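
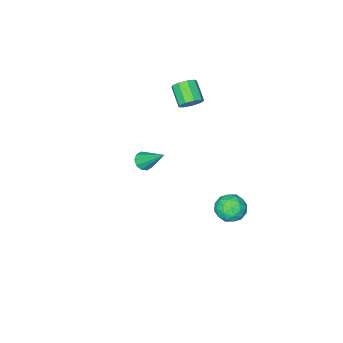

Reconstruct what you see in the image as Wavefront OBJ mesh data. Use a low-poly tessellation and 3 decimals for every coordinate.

v 2.816 0.248 3.11
v 3.055 -0.161 3.57
v 2.544 1.732 4.57
v 3.368 0.05 3.414
v 3.47 0.336 3.142
v 3.322 0.589 2.858
v 2.981 0.711 2.67
v 2.577 0.657 2.65
v 2.265 0.446 2.806
v 2.163 0.159 3.078
v 2.311 -0.093 3.362
v 2.651 -0.215 3.55
v -2.887 -2.101 3.486
v -2.292 -2.554 3.176
v -2.739 -3.733 4.043
v -3.333 -3.279 4.354
v -2.112 -2.29 3.628
v -2.558 -3.469 4.495
v -2.294 -1.937 4.014
v -2.741 -3.116 4.881
v -2.754 -1.66 4.153
v -3.2 -2.839 5.02
v -3.276 -1.59 3.981
v -3.722 -2.769 4.848
v -3.615 -1.758 3.577
v -4.062 -2.937 4.444
v -3.614 -2.087 3.131
v -4.061 -3.266 3.998
v -3.273 -2.422 2.851
v -3.719 -3.601 3.718
v -2.751 -2.606 2.869
v -3.197 -3.785 3.736
v -2.656 2.633 -3.512
v -2.052 1.789 -3.239
v -3.408 1.691 -4.761
v -2.804 0.847 -4.488
v -3.573 1.193 -3.825
v -3.108 1.775 -3.053
v -2.352 1.705 -4.947
v -1.887 2.287 -4.175
v -1.864 1.215 -4.126
v -2.619 0.899 -3.433
v -2.841 2.581 -4.567
v -3.596 2.265 -3.874
v -2.288 2.293 -3.266
v -3.172 1.187 -4.734
v -3.624 1.39 -4.344
v -3.269 0.894 -4.184
v -2.909 2.285 -3.157
v -2.554 1.789 -2.997
v -3.448 1.44 -3.341
v -2.906 1.691 -5.003
v -2.551 1.195 -4.843
v -2.191 2.586 -3.816
v -1.836 2.09 -3.656
v -2.012 2.04 -4.659
v -1.823 1.46 -3.627
v -2.265 0.907 -4.361
v -1.999 1.411 -4.63
v -1.726 1.753 -4.177
v -2.267 1.275 -3.22
v -2.709 0.721 -3.954
v -3.161 0.925 -3.564
v -2.887 1.267 -3.11
v -2.156 0.938 -3.741
v -2.751 2.759 -4.046
v -3.193 2.205 -4.78
v -2.573 2.213 -4.89
v -2.299 2.555 -4.436
v -3.195 2.573 -3.639
v -3.637 2.02 -4.373
v -3.734 1.727 -3.823
v -3.461 2.069 -3.37
v -3.304 2.542 -4.259
f 2 1 4
f 2 4 3
f 4 1 5
f 4 5 3
f 5 1 6
f 5 6 3
f 6 1 7
f 6 7 3
f 7 1 8
f 7 8 3
f 8 1 9
f 8 9 3
f 9 1 10
f 9 10 3
f 10 1 11
f 10 11 3
f 11 1 12
f 11 12 3
f 12 1 2
f 12 2 3
f 14 13 17
f 14 17 15
f 15 17 18
f 15 18 16
f 17 13 19
f 17 19 18
f 18 19 20
f 18 20 16
f 19 13 21
f 19 21 20
f 20 21 22
f 20 22 16
f 21 13 23
f 21 23 22
f 22 23 24
f 22 24 16
f 23 13 25
f 23 25 24
f 24 25 26
f 24 26 16
f 25 13 27
f 25 27 26
f 26 27 28
f 26 28 16
f 27 13 29
f 27 29 28
f 28 29 30
f 28 30 16
f 29 13 31
f 29 31 30
f 30 31 32
f 30 32 16
f 31 13 14
f 31 14 32
f 32 14 15
f 32 15 16
f 33 70 49
f 70 44 73
f 49 73 38
f 70 73 49
f 33 49 45
f 49 38 50
f 45 50 34
f 49 50 45
f 33 45 54
f 45 34 55
f 54 55 40
f 45 55 54
f 33 54 66
f 54 40 69
f 66 69 43
f 54 69 66
f 33 66 70
f 66 43 74
f 70 74 44
f 66 74 70
f 34 50 61
f 50 38 64
f 61 64 42
f 50 64 61
f 38 73 51
f 73 44 72
f 51 72 37
f 73 72 51
f 44 74 71
f 74 43 67
f 71 67 35
f 74 67 71
f 43 69 68
f 69 40 56
f 68 56 39
f 69 56 68
f 40 55 60
f 55 34 57
f 60 57 41
f 55 57 60
f 36 62 48
f 62 42 63
f 48 63 37
f 62 63 48
f 36 48 46
f 48 37 47
f 46 47 35
f 48 47 46
f 36 46 53
f 46 35 52
f 53 52 39
f 46 52 53
f 36 53 58
f 53 39 59
f 58 59 41
f 53 59 58
f 36 58 62
f 58 41 65
f 62 65 42
f 58 65 62
f 37 63 51
f 63 42 64
f 51 64 38
f 63 64 51
f 35 47 71
f 47 37 72
f 71 72 44
f 47 72 71
f 39 52 68
f 52 35 67
f 68 67 43
f 52 67 68
f 41 59 60
f 59 39 56
f 60 56 40
f 59 56 60
f 42 65 61
f 65 41 57
f 61 57 34
f 65 57 61



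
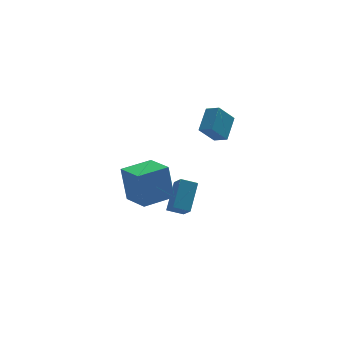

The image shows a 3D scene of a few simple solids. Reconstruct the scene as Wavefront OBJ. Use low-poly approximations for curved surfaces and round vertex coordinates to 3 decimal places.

v -0.981 -1.82 -3.535
v -1.92 -1.636 -3.154
v -1.111 -0.922 -4.289
v -2.05 -0.738 -3.908
v -0.17 -0.542 -2.152
v -1.109 -0.358 -1.771
v -0.3 0.356 -2.906
v -1.239 0.54 -2.525
v -4.299 -4.44 -0.984
v -4.528 -4.079 1.163
v -4.791 -2.722 -1.326
v -5.019 -2.36 0.822
v -2.481 -3.9 -0.882
v -2.709 -3.538 1.266
v -2.972 -2.181 -1.223
v -3.201 -1.82 0.924
v -0.886 -2.972 3.516
v -0.137 -1.845 4.442
v 0.062 -2.715 2.436
v 0.811 -1.588 3.362
v -0.351 -3.592 3.838
v 0.398 -2.465 4.764
v 0.597 -3.335 2.758
v 1.346 -2.208 3.684
f 2 4 1
f 5 2 1
f 1 4 3
f 3 5 1
f 2 8 4
f 6 2 5
f 6 8 2
f 4 8 3
f 7 5 3
f 3 8 7
f 7 6 5
f 8 6 7
f 10 12 9
f 13 10 9
f 9 12 11
f 11 13 9
f 10 16 12
f 14 10 13
f 14 16 10
f 12 16 11
f 15 13 11
f 11 16 15
f 15 14 13
f 16 14 15
f 18 20 17
f 21 18 17
f 17 20 19
f 19 21 17
f 18 24 20
f 22 18 21
f 22 24 18
f 20 24 19
f 23 21 19
f 19 24 23
f 23 22 21
f 24 22 23



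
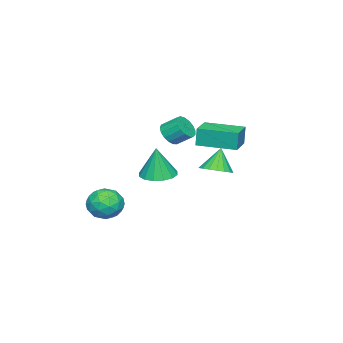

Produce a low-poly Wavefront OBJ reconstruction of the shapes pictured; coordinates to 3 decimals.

v -3.194 1.387 0.112
v -2.432 1.832 0.463
v -3.826 1.353 1.528
v -2.687 2.152 0.357
v -3.043 2.32 0.202
v -3.429 2.304 0.03
v -3.768 2.105 -0.126
v -3.994 1.765 -0.235
v -4.061 1.349 -0.275
v -3.957 0.941 -0.238
v -3.701 0.621 -0.132
v -3.346 0.453 0.023
v -2.96 0.47 0.195
v -2.621 0.668 0.351
v -2.395 1.009 0.46
v -2.328 1.424 0.5
v -2.073 -0.801 2.749
v -1.657 -0.359 2.243
v -1.81 0.543 2.906
v -2.227 0.101 3.411
v -2.012 -0.328 2.119
v -2.166 0.574 2.781
v -2.382 -0.406 2.139
v -2.535 0.497 2.801
v -2.681 -0.574 2.298
v -2.834 0.329 2.961
v -2.841 -0.794 2.561
v -2.994 0.109 3.223
v -2.824 -1.015 2.867
v -2.978 -0.113 3.529
v -2.636 -1.188 3.145
v -2.79 -0.286 3.808
v -2.319 -1.272 3.333
v -2.473 -0.37 3.996
v -1.946 -1.248 3.387
v -2.099 -0.346 4.05
v -1.601 -1.122 3.295
v -1.755 -0.22 3.958
v -1.365 -0.922 3.077
v -1.519 -0.02 3.74
v -1.291 -0.695 2.785
v -1.445 0.208 3.447
v -1.397 -0.491 2.484
v -1.55 0.411 3.146
v -1.548 -1.204 -0.075
v -0.815 -0.455 -0.144
v -1.352 -1.216 1.875
v -1.286 -0.188 -0.095
v -1.826 -0.192 -0.041
v -2.293 -0.468 0.005
v -2.559 -0.941 0.028
v -2.555 -1.484 0.025
v -2.281 -1.953 -0.006
v -1.811 -2.22 -0.055
v -1.27 -2.216 -0.109
v -0.804 -1.94 -0.155
v -0.537 -1.467 -0.179
v -0.541 -0.924 -0.175
v 0.161 -2.761 -1.268
v 0.624 -2.449 -2.22
v -0.124 -4.391 -1.94
v 0.339 -4.079 -2.892
v 0.96 -4.188 -1.986
v 1.137 -3.18 -1.571
v -0.637 -3.66 -2.589
v -0.46 -2.652 -2.174
v 0.131 -3.005 -3.037
v 1.118 -3.331 -2.665
v -0.618 -3.509 -1.495
v 0.369 -3.835 -1.123
v 0.418 -2.462 -1.685
v 0.082 -4.378 -2.475
v 0.447 -4.442 -1.943
v 0.719 -4.259 -2.503
v 0.719 -2.892 -1.303
v 0.991 -2.708 -1.863
v 1.188 -3.73 -1.726
v -0.491 -4.132 -2.297
v -0.219 -3.948 -2.857
v -0.219 -2.581 -1.657
v 0.053 -2.398 -2.217
v -0.688 -3.11 -2.434
v 0.4 -2.605 -2.725
v 0.232 -3.563 -3.12
v -0.341 -3.317 -2.942
v -0.237 -2.724 -2.697
v 0.98 -2.797 -2.506
v 0.812 -3.755 -2.901
v 1.177 -3.819 -2.369
v 1.281 -3.227 -2.124
v 0.69 -3.123 -2.986
v -0.312 -3.085 -1.259
v -0.48 -4.043 -1.654
v -0.781 -3.613 -2.036
v -0.677 -3.021 -1.791
v 0.268 -3.277 -1.04
v 0.1 -4.235 -1.435
v 0.737 -4.116 -1.463
v 0.841 -3.523 -1.218
v -0.19 -3.717 -1.174
v -0.772 1.904 3.361
v -0.84 1.94 4.498
v -1.243 4.021 3.267
v -1.31 4.056 4.405
v 0.65 2.224 3.435
v 0.583 2.259 4.573
v 0.18 4.34 3.342
v 0.112 4.376 4.479
f 2 1 4
f 2 4 3
f 4 1 5
f 4 5 3
f 5 1 6
f 5 6 3
f 6 1 7
f 6 7 3
f 7 1 8
f 7 8 3
f 8 1 9
f 8 9 3
f 9 1 10
f 9 10 3
f 10 1 11
f 10 11 3
f 11 1 12
f 11 12 3
f 12 1 13
f 12 13 3
f 13 1 14
f 13 14 3
f 14 1 15
f 14 15 3
f 15 1 16
f 15 16 3
f 16 1 2
f 16 2 3
f 18 17 21
f 18 21 19
f 19 21 22
f 19 22 20
f 21 17 23
f 21 23 22
f 22 23 24
f 22 24 20
f 23 17 25
f 23 25 24
f 24 25 26
f 24 26 20
f 25 17 27
f 25 27 26
f 26 27 28
f 26 28 20
f 27 17 29
f 27 29 28
f 28 29 30
f 28 30 20
f 29 17 31
f 29 31 30
f 30 31 32
f 30 32 20
f 31 17 33
f 31 33 32
f 32 33 34
f 32 34 20
f 33 17 35
f 33 35 34
f 34 35 36
f 34 36 20
f 35 17 37
f 35 37 36
f 36 37 38
f 36 38 20
f 37 17 39
f 37 39 38
f 38 39 40
f 38 40 20
f 39 17 41
f 39 41 40
f 40 41 42
f 40 42 20
f 41 17 43
f 41 43 42
f 42 43 44
f 42 44 20
f 43 17 18
f 43 18 44
f 44 18 19
f 44 19 20
f 46 45 48
f 46 48 47
f 48 45 49
f 48 49 47
f 49 45 50
f 49 50 47
f 50 45 51
f 50 51 47
f 51 45 52
f 51 52 47
f 52 45 53
f 52 53 47
f 53 45 54
f 53 54 47
f 54 45 55
f 54 55 47
f 55 45 56
f 55 56 47
f 56 45 57
f 56 57 47
f 57 45 58
f 57 58 47
f 58 45 46
f 58 46 47
f 59 96 75
f 96 70 99
f 75 99 64
f 96 99 75
f 59 75 71
f 75 64 76
f 71 76 60
f 75 76 71
f 59 71 80
f 71 60 81
f 80 81 66
f 71 81 80
f 59 80 92
f 80 66 95
f 92 95 69
f 80 95 92
f 59 92 96
f 92 69 100
f 96 100 70
f 92 100 96
f 60 76 87
f 76 64 90
f 87 90 68
f 76 90 87
f 64 99 77
f 99 70 98
f 77 98 63
f 99 98 77
f 70 100 97
f 100 69 93
f 97 93 61
f 100 93 97
f 69 95 94
f 95 66 82
f 94 82 65
f 95 82 94
f 66 81 86
f 81 60 83
f 86 83 67
f 81 83 86
f 62 88 74
f 88 68 89
f 74 89 63
f 88 89 74
f 62 74 72
f 74 63 73
f 72 73 61
f 74 73 72
f 62 72 79
f 72 61 78
f 79 78 65
f 72 78 79
f 62 79 84
f 79 65 85
f 84 85 67
f 79 85 84
f 62 84 88
f 84 67 91
f 88 91 68
f 84 91 88
f 63 89 77
f 89 68 90
f 77 90 64
f 89 90 77
f 61 73 97
f 73 63 98
f 97 98 70
f 73 98 97
f 65 78 94
f 78 61 93
f 94 93 69
f 78 93 94
f 67 85 86
f 85 65 82
f 86 82 66
f 85 82 86
f 68 91 87
f 91 67 83
f 87 83 60
f 91 83 87
f 102 104 101
f 105 102 101
f 101 104 103
f 103 105 101
f 102 108 104
f 106 102 105
f 106 108 102
f 104 108 103
f 107 105 103
f 103 108 107
f 107 106 105
f 108 106 107



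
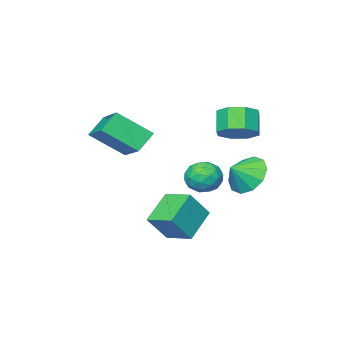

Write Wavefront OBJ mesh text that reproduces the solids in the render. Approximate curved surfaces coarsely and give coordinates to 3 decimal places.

v -3.575 -2.385 -1.226
v -3.315 -2.031 -0.472
v -3.125 -3.649 -0.788
v -2.865 -3.295 -0.034
v -3.716 -3.36 -0.215
v -3.995 -2.579 -0.486
v -2.445 -3.101 -0.774
v -2.724 -2.32 -1.045
v -2.617 -2.473 -0.193
v -3.402 -2.633 0.153
v -3.038 -3.047 -1.413
v -3.823 -3.207 -1.067
v -3.485 -2.097 -0.888
v -2.955 -3.583 -0.372
v -3.455 -3.621 -0.478
v -3.303 -3.413 -0.035
v -3.884 -2.419 -0.896
v -3.731 -2.211 -0.453
v -3.967 -2.992 -0.301
v -2.709 -3.469 -0.807
v -2.556 -3.261 -0.364
v -3.137 -2.267 -1.225
v -2.985 -2.059 -0.782
v -2.473 -2.688 -0.959
v -2.922 -2.149 -0.281
v -2.657 -2.892 -0.023
v -2.41 -2.778 -0.458
v -2.574 -2.319 -0.617
v -3.383 -2.243 -0.077
v -3.118 -2.986 0.181
v -3.619 -3.024 0.074
v -3.782 -2.565 -0.085
v -2.973 -2.503 0.087
v -3.322 -2.694 -1.441
v -3.057 -3.437 -1.183
v -2.658 -3.115 -1.175
v -2.821 -2.656 -1.334
v -3.783 -2.788 -1.237
v -3.518 -3.531 -0.979
v -3.866 -3.361 -0.643
v -4.03 -2.902 -0.802
v -3.467 -3.177 -1.347
v 0.883 -4.148 3.266
v 1.497 -2.476 4.107
v -0.206 -3.2 2.175
v 0.408 -1.527 3.015
v 1.692 -4.073 2.525
v 2.306 -2.4 3.365
v 0.603 -3.124 1.433
v 1.217 -1.452 2.274
v 0.179 -1.023 -2.541
v -1.112 -1.465 -1.614
v -0.032 0.243 -2.232
v -1.323 -0.2 -1.305
v 1.063 -1.16 -1.375
v -0.228 -1.603 -0.448
v 0.852 0.105 -1.066
v -0.439 -0.337 -0.139
v -2.883 -0.342 2.595
v -2.165 -0.131 3.077
v -2.62 -0.667 3.988
v -3.337 -0.878 3.505
v -2.652 0.344 3.113
v -3.107 -0.192 4.024
v -3.274 0.417 2.846
v -3.729 -0.119 3.756
v -3.667 0.045 2.431
v -4.122 -0.491 3.341
v -3.6 -0.553 2.112
v -4.055 -1.089 3.023
v -3.113 -1.028 2.076
v -3.568 -1.564 2.987
v -2.491 -1.101 2.344
v -2.946 -1.637 3.254
v -2.098 -0.729 2.759
v -2.553 -1.265 3.669
v -3.648 -0.605 0.059
v -3.113 -0.964 -0.757
v -2.792 -0.695 0.661
v -3.053 -0.324 -0.746
v -3.22 0.208 -0.428
v -3.551 0.43 0.077
v -3.919 0.257 0.574
v -4.183 -0.246 0.875
v -4.243 -0.886 0.865
v -4.076 -1.418 0.546
v -3.745 -1.64 0.042
v -3.377 -1.467 -0.456
f 1 38 17
f 38 12 41
f 17 41 6
f 38 41 17
f 1 17 13
f 17 6 18
f 13 18 2
f 17 18 13
f 1 13 22
f 13 2 23
f 22 23 8
f 13 23 22
f 1 22 34
f 22 8 37
f 34 37 11
f 22 37 34
f 1 34 38
f 34 11 42
f 38 42 12
f 34 42 38
f 2 18 29
f 18 6 32
f 29 32 10
f 18 32 29
f 6 41 19
f 41 12 40
f 19 40 5
f 41 40 19
f 12 42 39
f 42 11 35
f 39 35 3
f 42 35 39
f 11 37 36
f 37 8 24
f 36 24 7
f 37 24 36
f 8 23 28
f 23 2 25
f 28 25 9
f 23 25 28
f 4 30 16
f 30 10 31
f 16 31 5
f 30 31 16
f 4 16 14
f 16 5 15
f 14 15 3
f 16 15 14
f 4 14 21
f 14 3 20
f 21 20 7
f 14 20 21
f 4 21 26
f 21 7 27
f 26 27 9
f 21 27 26
f 4 26 30
f 26 9 33
f 30 33 10
f 26 33 30
f 5 31 19
f 31 10 32
f 19 32 6
f 31 32 19
f 3 15 39
f 15 5 40
f 39 40 12
f 15 40 39
f 7 20 36
f 20 3 35
f 36 35 11
f 20 35 36
f 9 27 28
f 27 7 24
f 28 24 8
f 27 24 28
f 10 33 29
f 33 9 25
f 29 25 2
f 33 25 29
f 44 46 43
f 47 44 43
f 43 46 45
f 45 47 43
f 44 50 46
f 48 44 47
f 48 50 44
f 46 50 45
f 49 47 45
f 45 50 49
f 49 48 47
f 50 48 49
f 52 54 51
f 55 52 51
f 51 54 53
f 53 55 51
f 52 58 54
f 56 52 55
f 56 58 52
f 54 58 53
f 57 55 53
f 53 58 57
f 57 56 55
f 58 56 57
f 60 59 63
f 60 63 61
f 61 63 64
f 61 64 62
f 63 59 65
f 63 65 64
f 64 65 66
f 64 66 62
f 65 59 67
f 65 67 66
f 66 67 68
f 66 68 62
f 67 59 69
f 67 69 68
f 68 69 70
f 68 70 62
f 69 59 71
f 69 71 70
f 70 71 72
f 70 72 62
f 71 59 73
f 71 73 72
f 72 73 74
f 72 74 62
f 73 59 75
f 73 75 74
f 74 75 76
f 74 76 62
f 75 59 60
f 75 60 76
f 76 60 61
f 76 61 62
f 78 77 80
f 78 80 79
f 80 77 81
f 80 81 79
f 81 77 82
f 81 82 79
f 82 77 83
f 82 83 79
f 83 77 84
f 83 84 79
f 84 77 85
f 84 85 79
f 85 77 86
f 85 86 79
f 86 77 87
f 86 87 79
f 87 77 88
f 87 88 79
f 88 77 78
f 88 78 79



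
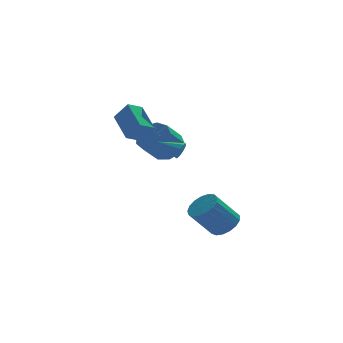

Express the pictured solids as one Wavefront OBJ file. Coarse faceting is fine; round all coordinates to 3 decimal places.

v 3.619 -3.604 -4.112
v 4.153 -2.957 -3.645
v 2.876 -3.03 -2.082
v 2.341 -3.676 -2.548
v 3.852 -2.702 -3.879
v 2.574 -2.775 -2.316
v 3.497 -2.653 -4.167
v 2.219 -2.726 -2.604
v 3.17 -2.822 -4.442
v 1.892 -2.895 -2.879
v 2.946 -3.17 -4.641
v 1.668 -3.243 -3.078
v 2.876 -3.617 -4.719
v 1.598 -3.69 -3.156
v 2.976 -4.062 -4.658
v 1.699 -4.135 -3.095
v 3.224 -4.401 -4.472
v 1.946 -4.474 -2.909
v 3.562 -4.557 -4.203
v 2.284 -4.63 -2.64
v 3.913 -4.496 -3.913
v 2.635 -4.568 -2.35
v 4.196 -4.229 -3.669
v 2.919 -4.302 -2.105
v 4.348 -3.82 -3.526
v 3.07 -3.893 -1.963
v 4.332 -3.361 -3.517
v 3.055 -3.433 -1.954
v 1.062 -4.08 1.645
v 1.354 -3.977 2.112
v 0.038 -3.3 2.115
v 1.434 -3.713 1.846
v 1.339 -3.621 1.486
v 1.115 -3.743 1.201
v 0.866 -4.024 1.124
v 0.708 -4.331 1.291
v 0.716 -4.52 1.623
v 0.886 -4.504 1.966
v 1.138 -4.29 2.159
v 1.468 -0.268 0.507
v 2.238 -0.257 1.207
v 1.261 -0.98 2.293
v 0.492 -0.992 1.593
v 1.853 0.34 1.258
v 0.876 -0.384 2.344
v 1.288 0.652 0.958
v 0.312 -0.072 2.044
v 0.808 0.533 0.447
v -0.169 -0.191 1.533
v 0.637 0.04 -0.036
v -0.34 -0.684 1.05
v 0.854 -0.598 -0.265
v -0.122 -1.321 0.821
v 1.359 -1.081 -0.133
v 0.383 -1.805 0.953
v 1.915 -1.184 0.299
v 0.939 -1.907 1.385
v 2.262 -0.858 0.828
v 1.286 -1.582 1.914
v -1.293 -2.151 2.116
v -1.473 -0.447 3.027
v -0.44 -1.847 1.716
v -0.62 -0.143 2.627
v -0.66 -2.617 3.113
v -0.84 -0.913 4.024
v 0.193 -2.313 2.713
v 0.013 -0.609 3.624
f 2 1 5
f 2 5 3
f 3 5 6
f 3 6 4
f 5 1 7
f 5 7 6
f 6 7 8
f 6 8 4
f 7 1 9
f 7 9 8
f 8 9 10
f 8 10 4
f 9 1 11
f 9 11 10
f 10 11 12
f 10 12 4
f 11 1 13
f 11 13 12
f 12 13 14
f 12 14 4
f 13 1 15
f 13 15 14
f 14 15 16
f 14 16 4
f 15 1 17
f 15 17 16
f 16 17 18
f 16 18 4
f 17 1 19
f 17 19 18
f 18 19 20
f 18 20 4
f 19 1 21
f 19 21 20
f 20 21 22
f 20 22 4
f 21 1 23
f 21 23 22
f 22 23 24
f 22 24 4
f 23 1 25
f 23 25 24
f 24 25 26
f 24 26 4
f 25 1 27
f 25 27 26
f 26 27 28
f 26 28 4
f 27 1 2
f 27 2 28
f 28 2 3
f 28 3 4
f 30 29 32
f 30 32 31
f 32 29 33
f 32 33 31
f 33 29 34
f 33 34 31
f 34 29 35
f 34 35 31
f 35 29 36
f 35 36 31
f 36 29 37
f 36 37 31
f 37 29 38
f 37 38 31
f 38 29 39
f 38 39 31
f 39 29 30
f 39 30 31
f 41 40 44
f 41 44 42
f 42 44 45
f 42 45 43
f 44 40 46
f 44 46 45
f 45 46 47
f 45 47 43
f 46 40 48
f 46 48 47
f 47 48 49
f 47 49 43
f 48 40 50
f 48 50 49
f 49 50 51
f 49 51 43
f 50 40 52
f 50 52 51
f 51 52 53
f 51 53 43
f 52 40 54
f 52 54 53
f 53 54 55
f 53 55 43
f 54 40 56
f 54 56 55
f 55 56 57
f 55 57 43
f 56 40 58
f 56 58 57
f 57 58 59
f 57 59 43
f 58 40 41
f 58 41 59
f 59 41 42
f 59 42 43
f 61 63 60
f 64 61 60
f 60 63 62
f 62 64 60
f 61 67 63
f 65 61 64
f 65 67 61
f 63 67 62
f 66 64 62
f 62 67 66
f 66 65 64
f 67 65 66



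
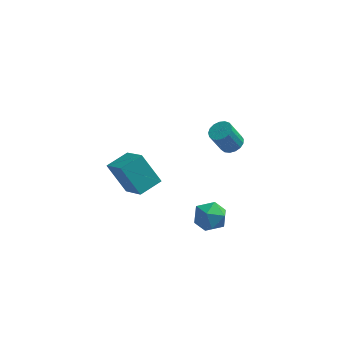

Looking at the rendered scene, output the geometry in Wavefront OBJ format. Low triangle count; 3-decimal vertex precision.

v 0.538 2.945 -1.235
v 0.964 3.334 -0.959
v 0.388 3.104 0.252
v -0.038 2.715 -0.025
v 0.732 3.52 -1.033
v 0.157 3.29 0.177
v 0.456 3.575 -1.154
v -0.119 3.344 0.056
v 0.199 3.485 -1.294
v -0.377 3.255 -0.083
v 0.019 3.271 -1.42
v -0.557 3.041 -0.209
v -0.042 2.983 -1.504
v -0.618 2.753 -0.293
v 0.03 2.686 -1.526
v -0.546 2.456 -0.315
v 0.218 2.449 -1.482
v -0.357 2.218 -0.271
v 0.48 2.325 -1.381
v -0.096 2.094 -0.17
v 0.754 2.343 -1.247
v 0.179 2.113 -0.036
v 0.979 2.499 -1.11
v 0.404 2.269 0.1
v 1.103 2.758 -1.002
v 0.528 2.527 0.209
v 1.098 3.059 -0.947
v 0.522 2.829 0.263
v -0.881 -1.305 -2.114
v -0.36 -0.677 -2.55
v -0.04 -2.403 -2.69
v 0.481 -1.775 -3.126
v 0.514 -1.843 -2.204
v -0.006 -1.165 -1.848
v -0.394 -1.915 -3.392
v -0.914 -1.237 -3.036
v -0.059 -1.054 -3.34
v 0.502 -1.01 -2.606
v -0.902 -2.07 -2.634
v -0.341 -2.026 -1.9
v -3.982 -3.011 0.562
v -4.924 -2.438 1.856
v -3.112 -2.22 0.846
v -4.053 -1.647 2.14
v -3.167 -4.333 1.74
v -4.108 -3.76 3.034
v -2.296 -3.542 2.024
v -3.238 -2.969 3.318
f 2 1 5
f 2 5 3
f 3 5 6
f 3 6 4
f 5 1 7
f 5 7 6
f 6 7 8
f 6 8 4
f 7 1 9
f 7 9 8
f 8 9 10
f 8 10 4
f 9 1 11
f 9 11 10
f 10 11 12
f 10 12 4
f 11 1 13
f 11 13 12
f 12 13 14
f 12 14 4
f 13 1 15
f 13 15 14
f 14 15 16
f 14 16 4
f 15 1 17
f 15 17 16
f 16 17 18
f 16 18 4
f 17 1 19
f 17 19 18
f 18 19 20
f 18 20 4
f 19 1 21
f 19 21 20
f 20 21 22
f 20 22 4
f 21 1 23
f 21 23 22
f 22 23 24
f 22 24 4
f 23 1 25
f 23 25 24
f 24 25 26
f 24 26 4
f 25 1 27
f 25 27 26
f 26 27 28
f 26 28 4
f 27 1 2
f 27 2 28
f 28 2 3
f 28 3 4
f 29 40 34
f 29 34 30
f 29 30 36
f 29 36 39
f 29 39 40
f 30 34 38
f 34 40 33
f 40 39 31
f 39 36 35
f 36 30 37
f 32 38 33
f 32 33 31
f 32 31 35
f 32 35 37
f 32 37 38
f 33 38 34
f 31 33 40
f 35 31 39
f 37 35 36
f 38 37 30
f 42 44 41
f 45 42 41
f 41 44 43
f 43 45 41
f 42 48 44
f 46 42 45
f 46 48 42
f 44 48 43
f 47 45 43
f 43 48 47
f 47 46 45
f 48 46 47



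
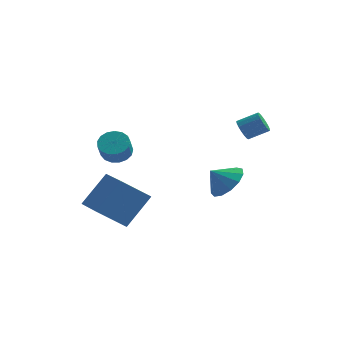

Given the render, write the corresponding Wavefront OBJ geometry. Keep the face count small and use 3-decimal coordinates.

v -3.325 -4.233 -0.169
v -2.389 -3.129 1.393
v -4.388 -2.804 -0.543
v -3.452 -1.699 1.02
v -2.008 -3.581 -1.42
v -1.072 -2.476 0.143
v -3.071 -2.151 -1.793
v -2.135 -1.047 -0.231
v 2.117 0.017 0.196
v 2.929 -0.157 0.917
v 1.323 -0.257 1.024
v 2.776 0.441 0.968
v 2.413 0.905 0.774
v 1.957 1.087 0.396
v 1.551 0.929 -0.045
v 1.325 0.481 -0.41
v 1.351 -0.113 -0.582
v 1.62 -0.667 -0.508
v 2.047 -1.003 -0.21
v 2.496 -1.015 0.217
v 2.825 -0.7 0.637
v 2.339 2.867 2.425
v 2.674 2.634 1.932
v 3.696 2.9 2.502
v 3.361 3.133 2.995
v 2.636 2.93 1.862
v 3.659 3.195 2.431
v 2.53 3.211 1.921
v 3.553 3.477 2.49
v 2.381 3.414 2.095
v 3.403 3.679 2.664
v 2.221 3.491 2.345
v 3.244 3.757 2.914
v 2.089 3.426 2.613
v 3.111 3.691 3.183
v 2.014 3.232 2.839
v 3.036 3.498 3.408
v 2.013 2.955 2.969
v 3.035 3.221 3.539
v 2.087 2.658 2.975
v 3.109 2.923 3.545
v 2.219 2.409 2.855
v 3.241 2.674 3.425
v 2.378 2.264 2.637
v 3.4 2.53 3.206
v 2.528 2.258 2.37
v 3.55 2.524 2.939
v 2.635 2.392 2.116
v 3.657 2.657 2.685
v -2.911 -1.737 2.651
v -2.144 -1.575 2.752
v -2.123 -2.221 3.63
v -2.889 -2.383 3.529
v -2.32 -1.308 2.953
v -2.299 -1.954 3.831
v -2.631 -1.139 3.085
v -2.61 -1.785 3.963
v -3.007 -1.107 3.118
v -2.986 -1.753 3.995
v -3.36 -1.219 3.044
v -3.339 -1.865 3.921
v -3.61 -1.45 2.879
v -3.589 -2.096 3.757
v -3.7 -1.747 2.663
v -3.679 -2.393 3.54
v -3.609 -2.041 2.444
v -3.588 -2.688 3.321
v -3.358 -2.266 2.272
v -3.337 -2.912 3.15
v -3.005 -2.369 2.188
v -2.984 -3.016 3.065
v -2.629 -2.328 2.209
v -2.608 -2.974 3.086
v -2.319 -2.151 2.332
v -2.298 -2.798 3.209
v -2.143 -1.879 2.528
v -2.122 -2.526 3.405
f 2 4 1
f 5 2 1
f 1 4 3
f 3 5 1
f 2 8 4
f 6 2 5
f 6 8 2
f 4 8 3
f 7 5 3
f 3 8 7
f 7 6 5
f 8 6 7
f 10 9 12
f 10 12 11
f 12 9 13
f 12 13 11
f 13 9 14
f 13 14 11
f 14 9 15
f 14 15 11
f 15 9 16
f 15 16 11
f 16 9 17
f 16 17 11
f 17 9 18
f 17 18 11
f 18 9 19
f 18 19 11
f 19 9 20
f 19 20 11
f 20 9 21
f 20 21 11
f 21 9 10
f 21 10 11
f 23 22 26
f 23 26 24
f 24 26 27
f 24 27 25
f 26 22 28
f 26 28 27
f 27 28 29
f 27 29 25
f 28 22 30
f 28 30 29
f 29 30 31
f 29 31 25
f 30 22 32
f 30 32 31
f 31 32 33
f 31 33 25
f 32 22 34
f 32 34 33
f 33 34 35
f 33 35 25
f 34 22 36
f 34 36 35
f 35 36 37
f 35 37 25
f 36 22 38
f 36 38 37
f 37 38 39
f 37 39 25
f 38 22 40
f 38 40 39
f 39 40 41
f 39 41 25
f 40 22 42
f 40 42 41
f 41 42 43
f 41 43 25
f 42 22 44
f 42 44 43
f 43 44 45
f 43 45 25
f 44 22 46
f 44 46 45
f 45 46 47
f 45 47 25
f 46 22 48
f 46 48 47
f 47 48 49
f 47 49 25
f 48 22 23
f 48 23 49
f 49 23 24
f 49 24 25
f 51 50 54
f 51 54 52
f 52 54 55
f 52 55 53
f 54 50 56
f 54 56 55
f 55 56 57
f 55 57 53
f 56 50 58
f 56 58 57
f 57 58 59
f 57 59 53
f 58 50 60
f 58 60 59
f 59 60 61
f 59 61 53
f 60 50 62
f 60 62 61
f 61 62 63
f 61 63 53
f 62 50 64
f 62 64 63
f 63 64 65
f 63 65 53
f 64 50 66
f 64 66 65
f 65 66 67
f 65 67 53
f 66 50 68
f 66 68 67
f 67 68 69
f 67 69 53
f 68 50 70
f 68 70 69
f 69 70 71
f 69 71 53
f 70 50 72
f 70 72 71
f 71 72 73
f 71 73 53
f 72 50 74
f 72 74 73
f 73 74 75
f 73 75 53
f 74 50 76
f 74 76 75
f 75 76 77
f 75 77 53
f 76 50 51
f 76 51 77
f 77 51 52
f 77 52 53



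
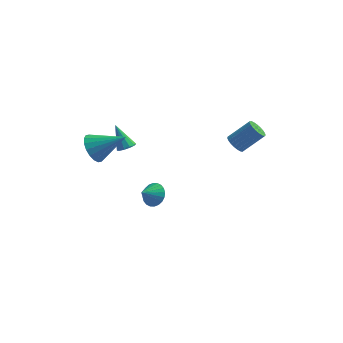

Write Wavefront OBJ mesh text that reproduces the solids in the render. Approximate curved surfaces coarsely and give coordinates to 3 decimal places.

v 2.82 1.122 -0.236
v 3.226 1.281 -0.719
v 4.386 1.758 0.414
v 3.98 1.598 0.896
v 3.092 1.512 -0.679
v 4.252 1.989 0.454
v 2.911 1.676 -0.563
v 4.071 2.153 0.57
v 2.715 1.744 -0.39
v 3.874 2.221 0.742
v 2.536 1.704 -0.191
v 3.696 2.181 0.942
v 2.407 1.564 0
v 3.567 2.041 1.133
v 2.349 1.347 0.151
v 3.509 1.824 1.284
v 2.373 1.091 0.234
v 3.533 1.568 1.367
v 2.474 0.84 0.236
v 3.634 1.317 1.369
v 2.635 0.638 0.157
v 3.794 1.115 1.29
v 2.828 0.52 0.009
v 3.987 0.997 1.142
v 3.019 0.505 -0.181
v 4.179 0.982 0.952
v 3.176 0.597 -0.381
v 4.336 1.074 0.752
v 3.272 0.78 -0.555
v 4.432 1.257 0.578
v 3.289 1.022 -0.675
v 4.449 1.499 0.458
v -3.231 0.436 -0.807
v -2.928 0.058 -0.488
v -3.969 1.004 0.567
v -2.738 0.361 -0.511
v -2.736 0.692 -0.647
v -2.922 0.926 -0.844
v -3.227 0.973 -1.027
v -3.533 0.815 -1.126
v -3.723 0.512 -1.103
v -3.726 0.18 -0.968
v -3.539 -0.054 -0.771
v -3.234 -0.1 -0.587
v -1.563 -0.271 -4.185
v -1.001 -0.176 -3.61
v -2.137 -0.929 -3.515
v -1.197 0.062 -3.544
v -1.449 0.25 -3.576
v -1.719 0.359 -3.7
v -1.965 0.371 -3.898
v -2.15 0.286 -4.14
v -2.245 0.116 -4.388
v -2.237 -0.113 -4.606
v -2.126 -0.366 -4.76
v -1.93 -0.605 -4.826
v -1.677 -0.792 -4.794
v -1.408 -0.901 -4.67
v -1.162 -0.913 -4.472
v -0.977 -0.828 -4.23
v -0.882 -0.658 -3.981
v -0.89 -0.429 -3.764
v -4.311 -3.006 1.696
v -3.904 -2.52 0.962
v -2.569 -2.854 2.764
v -4.078 -2.205 1.201
v -4.298 -2.049 1.537
v -4.521 -2.083 1.906
v -4.702 -2.299 2.232
v -4.806 -2.655 2.452
v -4.812 -3.081 2.523
v -4.719 -3.492 2.429
v -4.545 -3.807 2.191
v -4.325 -3.963 1.854
v -4.102 -3.93 1.486
v -3.92 -3.713 1.159
v -3.816 -3.357 0.939
v -3.81 -2.931 0.868
f 2 1 5
f 2 5 3
f 3 5 6
f 3 6 4
f 5 1 7
f 5 7 6
f 6 7 8
f 6 8 4
f 7 1 9
f 7 9 8
f 8 9 10
f 8 10 4
f 9 1 11
f 9 11 10
f 10 11 12
f 10 12 4
f 11 1 13
f 11 13 12
f 12 13 14
f 12 14 4
f 13 1 15
f 13 15 14
f 14 15 16
f 14 16 4
f 15 1 17
f 15 17 16
f 16 17 18
f 16 18 4
f 17 1 19
f 17 19 18
f 18 19 20
f 18 20 4
f 19 1 21
f 19 21 20
f 20 21 22
f 20 22 4
f 21 1 23
f 21 23 22
f 22 23 24
f 22 24 4
f 23 1 25
f 23 25 24
f 24 25 26
f 24 26 4
f 25 1 27
f 25 27 26
f 26 27 28
f 26 28 4
f 27 1 29
f 27 29 28
f 28 29 30
f 28 30 4
f 29 1 31
f 29 31 30
f 30 31 32
f 30 32 4
f 31 1 2
f 31 2 32
f 32 2 3
f 32 3 4
f 34 33 36
f 34 36 35
f 36 33 37
f 36 37 35
f 37 33 38
f 37 38 35
f 38 33 39
f 38 39 35
f 39 33 40
f 39 40 35
f 40 33 41
f 40 41 35
f 41 33 42
f 41 42 35
f 42 33 43
f 42 43 35
f 43 33 44
f 43 44 35
f 44 33 34
f 44 34 35
f 46 45 48
f 46 48 47
f 48 45 49
f 48 49 47
f 49 45 50
f 49 50 47
f 50 45 51
f 50 51 47
f 51 45 52
f 51 52 47
f 52 45 53
f 52 53 47
f 53 45 54
f 53 54 47
f 54 45 55
f 54 55 47
f 55 45 56
f 55 56 47
f 56 45 57
f 56 57 47
f 57 45 58
f 57 58 47
f 58 45 59
f 58 59 47
f 59 45 60
f 59 60 47
f 60 45 61
f 60 61 47
f 61 45 62
f 61 62 47
f 62 45 46
f 62 46 47
f 64 63 66
f 64 66 65
f 66 63 67
f 66 67 65
f 67 63 68
f 67 68 65
f 68 63 69
f 68 69 65
f 69 63 70
f 69 70 65
f 70 63 71
f 70 71 65
f 71 63 72
f 71 72 65
f 72 63 73
f 72 73 65
f 73 63 74
f 73 74 65
f 74 63 75
f 74 75 65
f 75 63 76
f 75 76 65
f 76 63 77
f 76 77 65
f 77 63 78
f 77 78 65
f 78 63 64
f 78 64 65



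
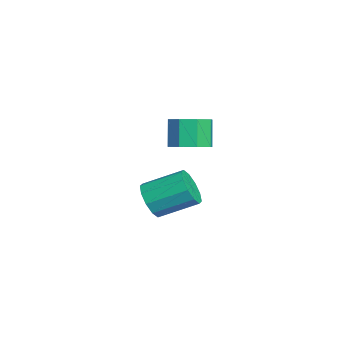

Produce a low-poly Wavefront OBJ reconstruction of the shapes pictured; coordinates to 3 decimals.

v 0.41 -2.417 -2.052
v 0.95 -2.164 -2.672
v 1.11 -0.631 -1.908
v 0.57 -0.883 -1.288
v 0.456 -2.038 -2.822
v 0.616 -0.505 -2.059
v -0.055 -2.056 -2.679
v 0.105 -0.523 -1.915
v -0.389 -2.212 -2.296
v -0.229 -0.679 -1.532
v -0.417 -2.446 -1.819
v -0.257 -0.913 -1.056
v -0.13 -2.669 -1.432
v 0.03 -1.136 -0.668
v 0.364 -2.795 -1.281
v 0.524 -1.262 -0.518
v 0.875 -2.777 -1.425
v 1.035 -1.244 -0.661
v 1.209 -2.621 -1.808
v 1.369 -1.088 -1.044
v 1.237 -2.387 -2.284
v 1.397 -0.854 -1.521
v 2.606 -1.103 1.83
v 3.232 -1.54 2.156
v 2.679 -1.494 3.276
v 2.054 -1.057 2.95
v 3.334 -0.914 2.181
v 2.782 -0.868 3.301
v 3.01 -0.398 2
v 2.458 -0.352 3.12
v 2.449 -0.295 1.719
v 1.897 -0.25 2.84
v 1.981 -0.666 1.504
v 1.428 -0.62 2.624
v 1.878 -1.292 1.479
v 1.326 -1.246 2.599
v 2.202 -1.808 1.66
v 1.65 -1.762 2.78
v 2.763 -1.91 1.94
v 2.211 -1.865 3.061
f 2 1 5
f 2 5 3
f 3 5 6
f 3 6 4
f 5 1 7
f 5 7 6
f 6 7 8
f 6 8 4
f 7 1 9
f 7 9 8
f 8 9 10
f 8 10 4
f 9 1 11
f 9 11 10
f 10 11 12
f 10 12 4
f 11 1 13
f 11 13 12
f 12 13 14
f 12 14 4
f 13 1 15
f 13 15 14
f 14 15 16
f 14 16 4
f 15 1 17
f 15 17 16
f 16 17 18
f 16 18 4
f 17 1 19
f 17 19 18
f 18 19 20
f 18 20 4
f 19 1 21
f 19 21 20
f 20 21 22
f 20 22 4
f 21 1 2
f 21 2 22
f 22 2 3
f 22 3 4
f 24 23 27
f 24 27 25
f 25 27 28
f 25 28 26
f 27 23 29
f 27 29 28
f 28 29 30
f 28 30 26
f 29 23 31
f 29 31 30
f 30 31 32
f 30 32 26
f 31 23 33
f 31 33 32
f 32 33 34
f 32 34 26
f 33 23 35
f 33 35 34
f 34 35 36
f 34 36 26
f 35 23 37
f 35 37 36
f 36 37 38
f 36 38 26
f 37 23 39
f 37 39 38
f 38 39 40
f 38 40 26
f 39 23 24
f 39 24 40
f 40 24 25
f 40 25 26



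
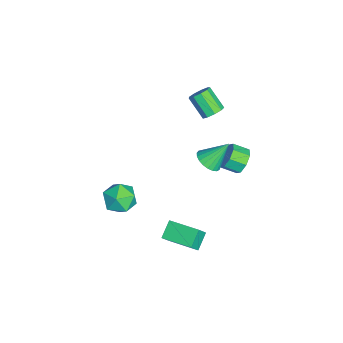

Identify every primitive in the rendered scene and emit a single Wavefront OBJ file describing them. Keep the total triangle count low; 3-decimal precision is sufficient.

v 3.288 -0.433 -1.895
v 2.396 -0.073 -1.212
v 4.116 1.243 -1.698
v 3.224 1.604 -1.015
v 3.796 -0.784 -1.045
v 2.904 -0.423 -0.362
v 4.624 0.893 -0.848
v 3.732 1.253 -0.165
v -3.321 1.615 3.24
v -2.793 1.73 3.7
v -3.551 0.879 4.781
v -4.079 0.765 4.32
v -3.128 2.08 3.741
v -3.886 1.229 4.821
v -3.553 2.212 3.547
v -4.311 1.361 4.627
v -3.87 2.065 3.209
v -4.627 1.215 4.29
v -3.93 1.708 2.886
v -4.687 0.857 3.966
v -3.705 1.307 2.728
v -4.463 0.457 3.808
v -3.301 1.051 2.81
v -4.058 0.2 3.89
v -2.906 1.058 3.093
v -3.664 0.208 4.173
v -2.705 1.327 3.444
v -3.463 0.476 4.525
v 0.065 -3.234 -1.585
v 0.786 -2.417 -1.351
v 0.854 -4.283 -0.349
v 1.575 -3.466 -0.115
v 0.501 -3.357 0.161
v 0.013 -2.709 -0.603
v 1.627 -3.991 -1.097
v 1.139 -3.343 -1.861
v 1.751 -2.885 -1.05
v 1.055 -2.493 -0.273
v 0.585 -4.207 -1.427
v -0.111 -3.815 -0.65
v -3.028 3.384 -1.038
v -2.536 3.046 -1.685
v -2.56 2.099 -1.209
v -3.052 2.436 -0.562
v -2.164 3.291 -1.179
v -2.189 2.343 -0.704
v -2.298 3.589 -0.59
v -2.323 2.642 -0.115
v -2.86 3.768 -0.264
v -2.884 2.82 0.211
v -3.52 3.721 -0.391
v -3.544 2.774 0.085
v -3.891 3.477 -0.896
v -3.916 2.529 -0.421
v -3.757 3.178 -1.485
v -3.782 2.231 -1.01
v -3.196 3 -1.811
v -3.22 2.052 -1.336
v -1.752 1.456 0.285
v -1.025 1.184 0.655
v -2.048 2.584 1.695
v -0.91 1.459 0.459
v -0.94 1.734 0.232
v -1.111 1.961 0.015
v -1.393 2.101 -0.156
v -1.736 2.129 -0.25
v -2.083 2.04 -0.252
v -2.372 1.851 -0.161
v -2.554 1.593 0.007
v -2.598 1.311 0.223
v -2.495 1.055 0.45
v -2.264 0.868 0.649
v -1.944 0.782 0.784
v -1.591 0.813 0.833
v -1.266 0.955 0.788
f 2 4 1
f 5 2 1
f 1 4 3
f 3 5 1
f 2 8 4
f 6 2 5
f 6 8 2
f 4 8 3
f 7 5 3
f 3 8 7
f 7 6 5
f 8 6 7
f 10 9 13
f 10 13 11
f 11 13 14
f 11 14 12
f 13 9 15
f 13 15 14
f 14 15 16
f 14 16 12
f 15 9 17
f 15 17 16
f 16 17 18
f 16 18 12
f 17 9 19
f 17 19 18
f 18 19 20
f 18 20 12
f 19 9 21
f 19 21 20
f 20 21 22
f 20 22 12
f 21 9 23
f 21 23 22
f 22 23 24
f 22 24 12
f 23 9 25
f 23 25 24
f 24 25 26
f 24 26 12
f 25 9 27
f 25 27 26
f 26 27 28
f 26 28 12
f 27 9 10
f 27 10 28
f 28 10 11
f 28 11 12
f 29 40 34
f 29 34 30
f 29 30 36
f 29 36 39
f 29 39 40
f 30 34 38
f 34 40 33
f 40 39 31
f 39 36 35
f 36 30 37
f 32 38 33
f 32 33 31
f 32 31 35
f 32 35 37
f 32 37 38
f 33 38 34
f 31 33 40
f 35 31 39
f 37 35 36
f 38 37 30
f 42 41 45
f 42 45 43
f 43 45 46
f 43 46 44
f 45 41 47
f 45 47 46
f 46 47 48
f 46 48 44
f 47 41 49
f 47 49 48
f 48 49 50
f 48 50 44
f 49 41 51
f 49 51 50
f 50 51 52
f 50 52 44
f 51 41 53
f 51 53 52
f 52 53 54
f 52 54 44
f 53 41 55
f 53 55 54
f 54 55 56
f 54 56 44
f 55 41 57
f 55 57 56
f 56 57 58
f 56 58 44
f 57 41 42
f 57 42 58
f 58 42 43
f 58 43 44
f 60 59 62
f 60 62 61
f 62 59 63
f 62 63 61
f 63 59 64
f 63 64 61
f 64 59 65
f 64 65 61
f 65 59 66
f 65 66 61
f 66 59 67
f 66 67 61
f 67 59 68
f 67 68 61
f 68 59 69
f 68 69 61
f 69 59 70
f 69 70 61
f 70 59 71
f 70 71 61
f 71 59 72
f 71 72 61
f 72 59 73
f 72 73 61
f 73 59 74
f 73 74 61
f 74 59 75
f 74 75 61
f 75 59 60
f 75 60 61



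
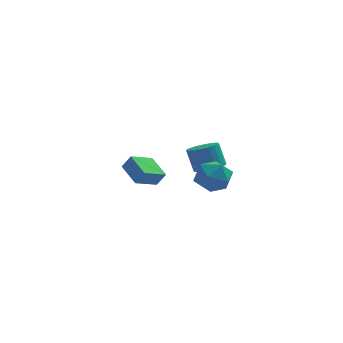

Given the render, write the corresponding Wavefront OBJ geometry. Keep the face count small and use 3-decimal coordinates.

v -2.995 -2.011 1.762
v -3.73 -0.62 2.35
v -1.787 -1.097 1.109
v -2.521 0.294 1.698
v -2.479 -2.094 2.602
v -3.213 -0.703 3.191
v -1.27 -1.18 1.95
v -2.005 0.211 2.538
v 0.514 -3.872 4.186
v 1.407 -3.098 3.985
v 1.013 -4.862 2.595
v 1.906 -4.088 2.394
v 1.961 -4.837 3.328
v 1.653 -4.225 4.312
v 0.767 -3.735 2.268
v 0.459 -3.123 3.252
v 1.564 -3.014 2.799
v 2.301 -3.694 3.455
v 0.119 -4.266 3.125
v 0.856 -4.946 3.781
v 1.42 3.056 0.184
v 2.386 3.167 0.419
v 1.965 3.694 1.892
v 1 3.584 1.656
v 2.292 3.539 0.259
v 1.872 4.067 1.732
v 2.048 3.828 0.086
v 1.628 4.356 1.559
v 1.696 3.983 -0.07
v 1.276 4.511 1.403
v 1.296 3.978 -0.182
v 0.875 4.506 1.29
v 0.917 3.814 -0.232
v 0.497 4.342 1.241
v 0.625 3.519 -0.209
v 0.205 4.046 1.264
v 0.471 3.143 -0.118
v 0.051 3.671 1.354
v 0.481 2.753 0.024
v 0.06 3.281 1.497
v 0.653 2.415 0.195
v 0.233 2.943 1.667
v 0.958 2.188 0.363
v 0.538 2.715 1.836
v 1.343 2.111 0.5
v 0.923 2.639 1.973
v 1.741 2.197 0.583
v 1.321 2.725 2.056
v 2.084 2.432 0.596
v 1.664 2.96 2.069
v 2.312 2.775 0.539
v 1.892 3.303 2.011
f 2 4 1
f 5 2 1
f 1 4 3
f 3 5 1
f 2 8 4
f 6 2 5
f 6 8 2
f 4 8 3
f 7 5 3
f 3 8 7
f 7 6 5
f 8 6 7
f 9 20 14
f 9 14 10
f 9 10 16
f 9 16 19
f 9 19 20
f 10 14 18
f 14 20 13
f 20 19 11
f 19 16 15
f 16 10 17
f 12 18 13
f 12 13 11
f 12 11 15
f 12 15 17
f 12 17 18
f 13 18 14
f 11 13 20
f 15 11 19
f 17 15 16
f 18 17 10
f 22 21 25
f 22 25 23
f 23 25 26
f 23 26 24
f 25 21 27
f 25 27 26
f 26 27 28
f 26 28 24
f 27 21 29
f 27 29 28
f 28 29 30
f 28 30 24
f 29 21 31
f 29 31 30
f 30 31 32
f 30 32 24
f 31 21 33
f 31 33 32
f 32 33 34
f 32 34 24
f 33 21 35
f 33 35 34
f 34 35 36
f 34 36 24
f 35 21 37
f 35 37 36
f 36 37 38
f 36 38 24
f 37 21 39
f 37 39 38
f 38 39 40
f 38 40 24
f 39 21 41
f 39 41 40
f 40 41 42
f 40 42 24
f 41 21 43
f 41 43 42
f 42 43 44
f 42 44 24
f 43 21 45
f 43 45 44
f 44 45 46
f 44 46 24
f 45 21 47
f 45 47 46
f 46 47 48
f 46 48 24
f 47 21 49
f 47 49 48
f 48 49 50
f 48 50 24
f 49 21 51
f 49 51 50
f 50 51 52
f 50 52 24
f 51 21 22
f 51 22 52
f 52 22 23
f 52 23 24



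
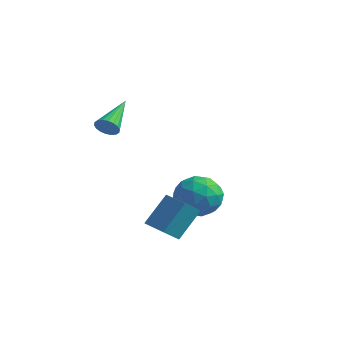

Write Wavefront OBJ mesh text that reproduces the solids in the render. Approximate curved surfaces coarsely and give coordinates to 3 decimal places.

v 2.024 -0.413 -2.995
v 1.834 -1.146 -2.373
v 2.276 0.623 -1.697
v 2.085 -0.11 -1.075
v 3.275 -0.73 -2.985
v 3.084 -1.463 -2.363
v 3.526 0.306 -1.687
v 3.336 -0.427 -1.065
v -0.267 -0.987 2.331
v -0.032 -1.172 2.804
v -0.733 0.667 3.209
v 0.157 -1.058 2.689
v 0.262 -0.93 2.503
v 0.263 -0.813 2.283
v 0.158 -0.73 2.073
v -0.031 -0.699 1.913
v -0.267 -0.725 1.836
v -0.503 -0.802 1.858
v -0.692 -0.916 1.973
v -0.797 -1.045 2.158
v -0.797 -1.162 2.379
v -0.693 -1.244 2.589
v -0.504 -1.276 2.749
v -0.268 -1.25 2.825
v 0.261 3.275 -1.891
v 0.949 4.136 -2.206
v 1.251 2.104 -2.934
v 1.939 2.965 -3.249
v 1.958 2.581 -2.169
v 1.347 3.305 -1.525
v 0.853 2.935 -3.615
v 0.242 3.659 -2.971
v 1.315 3.926 -3.271
v 1.998 3.707 -2.378
v 0.202 2.533 -2.762
v 0.885 2.314 -1.869
v 0.518 3.808 -1.957
v 1.682 2.432 -3.183
v 1.693 2.206 -2.549
v 2.097 2.712 -2.734
v 0.752 3.32 -1.556
v 1.156 3.826 -1.741
v 1.75 2.912 -1.72
v 1.044 2.414 -3.399
v 1.448 2.92 -3.584
v 0.103 3.528 -2.406
v 0.507 4.034 -2.591
v 0.45 3.328 -3.42
v 1.138 4.191 -2.768
v 1.719 3.503 -3.381
v 1.081 3.485 -3.597
v 0.722 3.911 -3.218
v 1.539 4.062 -2.243
v 2.121 3.374 -2.856
v 2.132 3.148 -2.221
v 1.773 3.574 -1.842
v 1.754 3.939 -2.869
v 0.079 2.866 -2.284
v 0.661 2.178 -2.897
v 0.427 2.666 -3.298
v 0.068 3.092 -2.919
v 0.481 2.737 -1.759
v 1.062 2.049 -2.372
v 1.478 2.329 -1.922
v 1.119 2.755 -1.543
v 0.446 2.301 -2.271
f 2 4 1
f 5 2 1
f 1 4 3
f 3 5 1
f 2 8 4
f 6 2 5
f 6 8 2
f 4 8 3
f 7 5 3
f 3 8 7
f 7 6 5
f 8 6 7
f 10 9 12
f 10 12 11
f 12 9 13
f 12 13 11
f 13 9 14
f 13 14 11
f 14 9 15
f 14 15 11
f 15 9 16
f 15 16 11
f 16 9 17
f 16 17 11
f 17 9 18
f 17 18 11
f 18 9 19
f 18 19 11
f 19 9 20
f 19 20 11
f 20 9 21
f 20 21 11
f 21 9 22
f 21 22 11
f 22 9 23
f 22 23 11
f 23 9 24
f 23 24 11
f 24 9 10
f 24 10 11
f 25 62 41
f 62 36 65
f 41 65 30
f 62 65 41
f 25 41 37
f 41 30 42
f 37 42 26
f 41 42 37
f 25 37 46
f 37 26 47
f 46 47 32
f 37 47 46
f 25 46 58
f 46 32 61
f 58 61 35
f 46 61 58
f 25 58 62
f 58 35 66
f 62 66 36
f 58 66 62
f 26 42 53
f 42 30 56
f 53 56 34
f 42 56 53
f 30 65 43
f 65 36 64
f 43 64 29
f 65 64 43
f 36 66 63
f 66 35 59
f 63 59 27
f 66 59 63
f 35 61 60
f 61 32 48
f 60 48 31
f 61 48 60
f 32 47 52
f 47 26 49
f 52 49 33
f 47 49 52
f 28 54 40
f 54 34 55
f 40 55 29
f 54 55 40
f 28 40 38
f 40 29 39
f 38 39 27
f 40 39 38
f 28 38 45
f 38 27 44
f 45 44 31
f 38 44 45
f 28 45 50
f 45 31 51
f 50 51 33
f 45 51 50
f 28 50 54
f 50 33 57
f 54 57 34
f 50 57 54
f 29 55 43
f 55 34 56
f 43 56 30
f 55 56 43
f 27 39 63
f 39 29 64
f 63 64 36
f 39 64 63
f 31 44 60
f 44 27 59
f 60 59 35
f 44 59 60
f 33 51 52
f 51 31 48
f 52 48 32
f 51 48 52
f 34 57 53
f 57 33 49
f 53 49 26
f 57 49 53



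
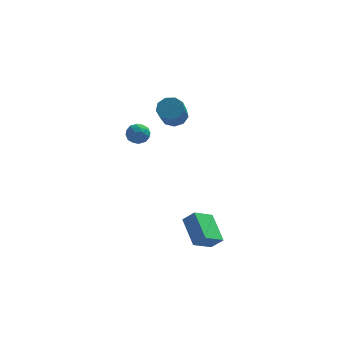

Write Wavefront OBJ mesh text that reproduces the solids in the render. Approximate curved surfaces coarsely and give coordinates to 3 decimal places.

v 3.219 -4.128 -3.611
v 2.257 -4.965 -2.881
v 2.588 -2.557 -2.643
v 1.625 -3.394 -1.912
v 3.875 -4.286 -2.928
v 2.912 -5.123 -2.197
v 3.243 -2.715 -1.959
v 2.281 -3.552 -1.229
v -1.097 -1.265 3.456
v -0.387 -1.328 3.591
v -1.313 -2.172 4.169
v -0.603 -2.235 4.304
v -0.97 -1.661 4.554
v -0.836 -1.101 4.113
v -0.864 -2.399 3.647
v -0.73 -1.839 3.206
v -0.243 -2.029 3.709
v -0.308 -1.573 4.269
v -1.392 -1.927 3.491
v -1.457 -1.471 4.051
v -0.723 -1.217 3.461
v -0.977 -2.283 4.299
v -1.193 -1.945 4.446
v -0.775 -1.983 4.525
v -0.987 -1.083 3.767
v -0.57 -1.12 3.847
v -0.912 -1.316 4.413
v -1.13 -2.38 3.913
v -0.713 -2.417 3.993
v -0.925 -1.517 3.235
v -0.507 -1.555 3.314
v -0.788 -2.184 3.347
v -0.221 -1.666 3.609
v -0.348 -2.199 4.029
v -0.501 -2.296 3.643
v -0.423 -1.967 3.384
v -0.259 -1.398 3.939
v -0.387 -1.931 4.358
v -0.602 -1.594 4.505
v -0.524 -1.264 4.245
v -0.175 -1.81 4.008
v -1.313 -1.569 3.402
v -1.441 -2.102 3.821
v -1.176 -2.236 3.515
v -1.098 -1.906 3.255
v -1.352 -1.301 3.731
v -1.479 -1.834 4.151
v -1.277 -1.533 4.376
v -1.199 -1.204 4.117
v -1.525 -1.69 3.752
v 0.925 3.635 2.278
v 1.743 3.497 2.247
v 1.573 2.187 3.57
v 0.755 2.325 3.602
v 1.628 3.9 2.631
v 1.458 2.589 3.954
v 1.185 4.178 2.85
v 1.015 2.868 4.173
v 0.62 4.203 2.801
v 0.45 2.892 4.125
v 0.197 3.962 2.508
v 0.027 2.651 3.832
v 0.115 3.568 2.108
v -0.054 2.257 3.431
v 0.412 3.205 1.787
v 0.243 1.895 3.11
v 0.949 3.044 1.696
v 0.779 1.734 3.019
v 1.475 3.159 1.878
v 1.305 1.849 3.201
f 2 4 1
f 5 2 1
f 1 4 3
f 3 5 1
f 2 8 4
f 6 2 5
f 6 8 2
f 4 8 3
f 7 5 3
f 3 8 7
f 7 6 5
f 8 6 7
f 9 46 25
f 46 20 49
f 25 49 14
f 46 49 25
f 9 25 21
f 25 14 26
f 21 26 10
f 25 26 21
f 9 21 30
f 21 10 31
f 30 31 16
f 21 31 30
f 9 30 42
f 30 16 45
f 42 45 19
f 30 45 42
f 9 42 46
f 42 19 50
f 46 50 20
f 42 50 46
f 10 26 37
f 26 14 40
f 37 40 18
f 26 40 37
f 14 49 27
f 49 20 48
f 27 48 13
f 49 48 27
f 20 50 47
f 50 19 43
f 47 43 11
f 50 43 47
f 19 45 44
f 45 16 32
f 44 32 15
f 45 32 44
f 16 31 36
f 31 10 33
f 36 33 17
f 31 33 36
f 12 38 24
f 38 18 39
f 24 39 13
f 38 39 24
f 12 24 22
f 24 13 23
f 22 23 11
f 24 23 22
f 12 22 29
f 22 11 28
f 29 28 15
f 22 28 29
f 12 29 34
f 29 15 35
f 34 35 17
f 29 35 34
f 12 34 38
f 34 17 41
f 38 41 18
f 34 41 38
f 13 39 27
f 39 18 40
f 27 40 14
f 39 40 27
f 11 23 47
f 23 13 48
f 47 48 20
f 23 48 47
f 15 28 44
f 28 11 43
f 44 43 19
f 28 43 44
f 17 35 36
f 35 15 32
f 36 32 16
f 35 32 36
f 18 41 37
f 41 17 33
f 37 33 10
f 41 33 37
f 52 51 55
f 52 55 53
f 53 55 56
f 53 56 54
f 55 51 57
f 55 57 56
f 56 57 58
f 56 58 54
f 57 51 59
f 57 59 58
f 58 59 60
f 58 60 54
f 59 51 61
f 59 61 60
f 60 61 62
f 60 62 54
f 61 51 63
f 61 63 62
f 62 63 64
f 62 64 54
f 63 51 65
f 63 65 64
f 64 65 66
f 64 66 54
f 65 51 67
f 65 67 66
f 66 67 68
f 66 68 54
f 67 51 69
f 67 69 68
f 68 69 70
f 68 70 54
f 69 51 52
f 69 52 70
f 70 52 53
f 70 53 54



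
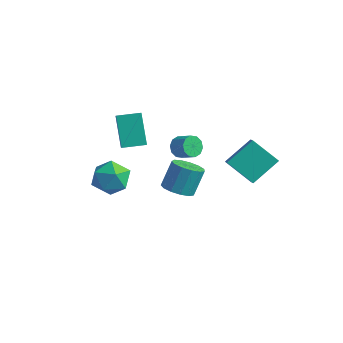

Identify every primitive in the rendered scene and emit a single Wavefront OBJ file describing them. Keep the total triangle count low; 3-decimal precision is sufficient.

v -2.447 -1.711 1.584
v -1.775 -2.351 2.264
v -3.52 -0.987 3.325
v -2.848 -1.627 4.005
v -1.552 -0.653 1.695
v -0.88 -1.293 2.375
v -2.625 0.071 3.436
v -1.953 -0.569 4.116
v 2.408 1.621 0.9
v 2.852 3.266 2.076
v 1.831 2.135 0.4
v 2.275 3.779 1.576
v 3.905 2.101 -0.336
v 4.349 3.745 0.84
v 3.328 2.614 -0.836
v 3.772 4.259 0.34
v -1.602 -2.824 1.106
v -0.74 -3.051 0.259
v -1.54 -4.729 1.681
v -0.678 -4.956 0.834
v -0.411 -4.255 1.809
v -0.45 -3.078 1.454
v -1.83 -4.702 0.486
v -1.869 -3.525 0.131
v -0.881 -4.212 -0.125
v -0.004 -3.936 0.693
v -2.276 -3.844 1.247
v -1.399 -3.568 2.065
v 1.512 -1.26 3.364
v 1.831 -1.012 2.781
v 2.748 -0.992 3.292
v 2.428 -1.24 3.876
v 1.693 -0.668 3.016
v 2.61 -0.648 3.528
v 1.485 -0.551 3.384
v 2.402 -0.531 3.896
v 1.287 -0.704 3.745
v 2.204 -0.684 4.256
v 1.175 -1.07 3.96
v 2.092 -1.05 4.471
v 1.192 -1.508 3.948
v 2.109 -1.488 4.459
v 1.33 -1.852 3.712
v 2.247 -1.832 4.224
v 1.538 -1.969 3.344
v 2.455 -1.949 3.856
v 1.736 -1.816 2.984
v 2.653 -1.796 3.495
v 1.848 -1.45 2.769
v 2.765 -1.43 3.28
v -0.704 1.015 -2.703
v 0.283 0.868 -2.638
v 0.311 1.759 -1.052
v -0.676 1.905 -1.117
v 0.213 1.356 -2.911
v 0.24 2.247 -1.324
v -0.149 1.736 -3.118
v -0.121 2.627 -1.531
v -0.687 1.886 -3.193
v -0.659 2.777 -1.606
v -1.23 1.76 -3.113
v -1.202 2.651 -1.526
v -1.606 1.397 -2.902
v -1.579 2.288 -1.316
v -1.696 0.913 -2.629
v -1.668 1.803 -1.042
v -1.471 0.461 -2.379
v -1.443 1.351 -0.792
v -1.002 0.184 -2.232
v -0.974 1.075 -0.645
v -0.439 0.172 -2.235
v -0.411 1.063 -0.648
v 0.041 0.427 -2.386
v 0.068 1.318 -0.8
f 2 4 1
f 5 2 1
f 1 4 3
f 3 5 1
f 2 8 4
f 6 2 5
f 6 8 2
f 4 8 3
f 7 5 3
f 3 8 7
f 7 6 5
f 8 6 7
f 10 12 9
f 13 10 9
f 9 12 11
f 11 13 9
f 10 16 12
f 14 10 13
f 14 16 10
f 12 16 11
f 15 13 11
f 11 16 15
f 15 14 13
f 16 14 15
f 17 28 22
f 17 22 18
f 17 18 24
f 17 24 27
f 17 27 28
f 18 22 26
f 22 28 21
f 28 27 19
f 27 24 23
f 24 18 25
f 20 26 21
f 20 21 19
f 20 19 23
f 20 23 25
f 20 25 26
f 21 26 22
f 19 21 28
f 23 19 27
f 25 23 24
f 26 25 18
f 30 29 33
f 30 33 31
f 31 33 34
f 31 34 32
f 33 29 35
f 33 35 34
f 34 35 36
f 34 36 32
f 35 29 37
f 35 37 36
f 36 37 38
f 36 38 32
f 37 29 39
f 37 39 38
f 38 39 40
f 38 40 32
f 39 29 41
f 39 41 40
f 40 41 42
f 40 42 32
f 41 29 43
f 41 43 42
f 42 43 44
f 42 44 32
f 43 29 45
f 43 45 44
f 44 45 46
f 44 46 32
f 45 29 47
f 45 47 46
f 46 47 48
f 46 48 32
f 47 29 49
f 47 49 48
f 48 49 50
f 48 50 32
f 49 29 30
f 49 30 50
f 50 30 31
f 50 31 32
f 52 51 55
f 52 55 53
f 53 55 56
f 53 56 54
f 55 51 57
f 55 57 56
f 56 57 58
f 56 58 54
f 57 51 59
f 57 59 58
f 58 59 60
f 58 60 54
f 59 51 61
f 59 61 60
f 60 61 62
f 60 62 54
f 61 51 63
f 61 63 62
f 62 63 64
f 62 64 54
f 63 51 65
f 63 65 64
f 64 65 66
f 64 66 54
f 65 51 67
f 65 67 66
f 66 67 68
f 66 68 54
f 67 51 69
f 67 69 68
f 68 69 70
f 68 70 54
f 69 51 71
f 69 71 70
f 70 71 72
f 70 72 54
f 71 51 73
f 71 73 72
f 72 73 74
f 72 74 54
f 73 51 52
f 73 52 74
f 74 52 53
f 74 53 54



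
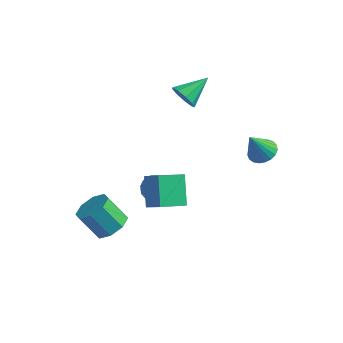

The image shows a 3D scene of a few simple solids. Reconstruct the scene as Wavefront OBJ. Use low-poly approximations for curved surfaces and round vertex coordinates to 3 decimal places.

v 1.028 -3.917 -0.57
v 1.952 -4.214 0.12
v 0.392 -2.88 0.73
v 1.315 -3.178 1.419
v 1.845 -2.702 -1.139
v 2.768 -3 -0.45
v 1.208 -1.666 0.16
v 2.132 -1.963 0.85
v -0.24 2.55 2.395
v 0.134 2.754 1.682
v 0.46 3.97 3.165
v -0.38 2.993 1.707
v -0.829 3.026 2.054
v -1.001 2.836 2.56
v -0.818 2.513 2.989
v -0.364 2.207 3.14
v 0.148 2.062 2.942
v 0.479 2.146 2.488
v 0.473 2.419 1.99
v -1.514 -2.841 -4.187
v -0.823 -2.38 -3.613
v -1.815 -2.577 -2.259
v -2.506 -3.039 -2.833
v -1.334 -1.885 -3.916
v -2.326 -2.082 -2.562
v -1.951 -1.951 -4.377
v -2.943 -2.148 -3.023
v -2.312 -2.538 -4.727
v -3.304 -2.736 -3.373
v -2.205 -3.303 -4.761
v -3.197 -3.5 -3.407
v -1.694 -3.798 -4.458
v -2.686 -3.995 -3.104
v -1.077 -3.732 -3.997
v -2.069 -3.929 -2.643
v -0.716 -3.144 -3.647
v -1.708 -3.342 -2.293
v 3.848 3.413 -1.017
v 4.644 3.252 -0.844
v 3.392 2.767 0.477
v 4.606 3.571 -0.717
v 4.437 3.863 -0.642
v 4.166 4.077 -0.632
v 3.841 4.176 -0.689
v 3.516 4.143 -0.802
v 3.249 3.984 -0.952
v 3.086 3.727 -1.114
v 3.054 3.415 -1.258
v 3.159 3.103 -1.361
v 3.384 2.845 -1.405
v 3.689 2.685 -1.381
v 4.021 2.651 -1.294
v 4.324 2.748 -1.159
v 4.544 2.961 -1
v 0.025 -1.565 -1.82
v 0.656 -1.053 -1.532
v 0.284 -2.467 -0.788
v 0.915 -1.955 -0.5
v 0.093 -1.704 -0.434
v -0.067 -1.147 -1.072
v 1.007 -2.373 -1.248
v 0.847 -1.816 -1.886
v 1.263 -1.553 -1.178
v 0.698 -1.139 -0.675
v 0.242 -2.381 -1.645
v -0.323 -1.967 -1.142
v 0.318 -1.23 -1.767
v 0.622 -2.29 -0.553
v 0.139 -2.143 -0.515
v 0.51 -1.842 -0.345
v -0.107 -1.285 -1.496
v 0.264 -0.984 -1.327
v -0.067 -1.367 -0.681
v 0.676 -2.536 -0.993
v 1.047 -2.235 -0.824
v 0.43 -1.678 -1.975
v 0.801 -1.377 -1.805
v 1.007 -2.153 -1.639
v 1.046 -1.223 -1.389
v 1.198 -1.753 -0.783
v 1.252 -1.999 -1.223
v 1.158 -1.671 -1.598
v 0.714 -0.98 -1.094
v 0.866 -1.51 -0.487
v 0.383 -1.362 -0.448
v 0.288 -1.035 -0.823
v 1.07 -1.273 -0.886
v 0.074 -2.01 -1.833
v 0.226 -2.54 -1.226
v 0.652 -2.485 -1.497
v 0.557 -2.158 -1.872
v -0.258 -1.767 -1.537
v -0.106 -2.297 -0.931
v -0.218 -1.849 -0.722
v -0.312 -1.521 -1.097
v -0.13 -2.247 -1.434
f 2 4 1
f 5 2 1
f 1 4 3
f 3 5 1
f 2 8 4
f 6 2 5
f 6 8 2
f 4 8 3
f 7 5 3
f 3 8 7
f 7 6 5
f 8 6 7
f 10 9 12
f 10 12 11
f 12 9 13
f 12 13 11
f 13 9 14
f 13 14 11
f 14 9 15
f 14 15 11
f 15 9 16
f 15 16 11
f 16 9 17
f 16 17 11
f 17 9 18
f 17 18 11
f 18 9 19
f 18 19 11
f 19 9 10
f 19 10 11
f 21 20 24
f 21 24 22
f 22 24 25
f 22 25 23
f 24 20 26
f 24 26 25
f 25 26 27
f 25 27 23
f 26 20 28
f 26 28 27
f 27 28 29
f 27 29 23
f 28 20 30
f 28 30 29
f 29 30 31
f 29 31 23
f 30 20 32
f 30 32 31
f 31 32 33
f 31 33 23
f 32 20 34
f 32 34 33
f 33 34 35
f 33 35 23
f 34 20 36
f 34 36 35
f 35 36 37
f 35 37 23
f 36 20 21
f 36 21 37
f 37 21 22
f 37 22 23
f 39 38 41
f 39 41 40
f 41 38 42
f 41 42 40
f 42 38 43
f 42 43 40
f 43 38 44
f 43 44 40
f 44 38 45
f 44 45 40
f 45 38 46
f 45 46 40
f 46 38 47
f 46 47 40
f 47 38 48
f 47 48 40
f 48 38 49
f 48 49 40
f 49 38 50
f 49 50 40
f 50 38 51
f 50 51 40
f 51 38 52
f 51 52 40
f 52 38 53
f 52 53 40
f 53 38 54
f 53 54 40
f 54 38 39
f 54 39 40
f 55 92 71
f 92 66 95
f 71 95 60
f 92 95 71
f 55 71 67
f 71 60 72
f 67 72 56
f 71 72 67
f 55 67 76
f 67 56 77
f 76 77 62
f 67 77 76
f 55 76 88
f 76 62 91
f 88 91 65
f 76 91 88
f 55 88 92
f 88 65 96
f 92 96 66
f 88 96 92
f 56 72 83
f 72 60 86
f 83 86 64
f 72 86 83
f 60 95 73
f 95 66 94
f 73 94 59
f 95 94 73
f 66 96 93
f 96 65 89
f 93 89 57
f 96 89 93
f 65 91 90
f 91 62 78
f 90 78 61
f 91 78 90
f 62 77 82
f 77 56 79
f 82 79 63
f 77 79 82
f 58 84 70
f 84 64 85
f 70 85 59
f 84 85 70
f 58 70 68
f 70 59 69
f 68 69 57
f 70 69 68
f 58 68 75
f 68 57 74
f 75 74 61
f 68 74 75
f 58 75 80
f 75 61 81
f 80 81 63
f 75 81 80
f 58 80 84
f 80 63 87
f 84 87 64
f 80 87 84
f 59 85 73
f 85 64 86
f 73 86 60
f 85 86 73
f 57 69 93
f 69 59 94
f 93 94 66
f 69 94 93
f 61 74 90
f 74 57 89
f 90 89 65
f 74 89 90
f 63 81 82
f 81 61 78
f 82 78 62
f 81 78 82
f 64 87 83
f 87 63 79
f 83 79 56
f 87 79 83



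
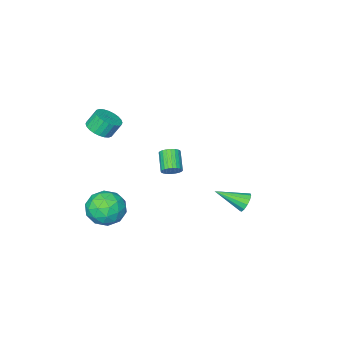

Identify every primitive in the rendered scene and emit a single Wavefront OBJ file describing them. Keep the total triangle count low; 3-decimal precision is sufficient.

v -4.266 0.687 -3.949
v -3.775 0.94 -4.328
v -3.014 -0.487 -3.111
v -3.787 1.151 -4.015
v -3.951 1.214 -3.681
v -4.215 1.11 -3.432
v -4.495 0.872 -3.347
v -4.703 0.575 -3.454
v -4.771 0.314 -3.717
v -4.68 0.171 -4.054
v -4.456 0.192 -4.358
v -4.173 0.371 -4.532
v -3.919 0.65 -4.521
v 2.762 -3.221 2.956
v 3.502 -3.044 3.287
v 3.039 -2.763 4.175
v 2.298 -2.939 3.844
v 3.422 -2.759 3.155
v 2.959 -2.478 4.043
v 3.242 -2.545 2.993
v 2.779 -2.264 3.881
v 2.989 -2.433 2.825
v 2.525 -2.152 3.713
v 2.701 -2.441 2.677
v 2.237 -2.16 3.565
v 2.422 -2.568 2.572
v 1.958 -2.287 3.46
v 2.195 -2.794 2.525
v 1.731 -2.513 3.413
v 2.054 -3.085 2.544
v 1.591 -2.804 3.431
v 2.021 -3.397 2.625
v 1.558 -3.116 3.513
v 2.101 -3.682 2.757
v 1.638 -3.401 3.645
v 2.281 -3.896 2.919
v 1.818 -3.615 3.807
v 2.535 -4.008 3.087
v 2.071 -3.727 3.975
v 2.823 -4 3.235
v 2.359 -3.719 4.123
v 3.102 -3.873 3.34
v 2.638 -3.592 4.228
v 3.329 -3.647 3.387
v 2.865 -3.366 4.275
v 3.469 -3.356 3.369
v 3.006 -3.075 4.256
v 1.982 -2.17 -3.867
v 3.162 -2.462 -4.113
v 1.658 -4.038 -3.207
v 2.838 -4.33 -3.453
v 2.572 -3.545 -2.529
v 2.772 -2.391 -2.937
v 2.048 -4.109 -4.383
v 2.248 -2.955 -4.791
v 3.203 -3.66 -4.431
v 3.527 -3.311 -3.286
v 1.293 -3.189 -4.034
v 1.617 -2.84 -2.889
v 2.6 -2.152 -4.048
v 2.22 -4.348 -3.272
v 2.063 -3.887 -2.729
v 2.757 -4.058 -2.873
v 2.371 -2.11 -3.357
v 3.065 -2.282 -3.501
v 2.718 -2.918 -2.57
v 1.755 -4.218 -3.819
v 2.449 -4.39 -3.963
v 2.063 -2.442 -4.447
v 2.757 -2.613 -4.591
v 2.102 -3.582 -4.75
v 3.319 -3.028 -4.379
v 3.128 -4.126 -3.992
v 2.663 -3.996 -4.538
v 2.781 -3.318 -4.778
v 3.509 -2.823 -3.706
v 3.319 -3.921 -3.318
v 3.162 -3.46 -2.775
v 3.28 -2.781 -3.015
v 3.533 -3.527 -3.893
v 1.501 -2.579 -4.002
v 1.311 -3.677 -3.614
v 1.54 -3.719 -4.305
v 1.658 -3.04 -4.545
v 1.692 -2.374 -3.328
v 1.501 -3.472 -2.941
v 2.039 -3.182 -2.542
v 2.157 -2.504 -2.782
v 1.287 -2.973 -3.427
v 2.074 2.2 2.325
v 2.562 1.906 2.335
v 2.014 1.025 3.086
v 1.526 1.32 3.075
v 2.588 2.039 2.511
v 2.041 1.159 3.261
v 2.536 2.198 2.658
v 1.989 1.317 3.409
v 2.413 2.356 2.755
v 1.866 1.475 3.506
v 2.239 2.491 2.786
v 1.692 1.61 3.537
v 2.04 2.581 2.747
v 1.493 1.701 3.498
v 1.846 2.614 2.644
v 1.298 1.733 3.394
v 1.686 2.584 2.492
v 1.139 1.703 3.242
v 1.586 2.495 2.314
v 1.038 1.614 3.065
v 1.559 2.361 2.139
v 1.012 1.481 2.889
v 1.611 2.203 1.991
v 1.064 1.322 2.742
v 1.734 2.045 1.894
v 1.187 1.164 2.645
v 1.908 1.91 1.863
v 1.361 1.029 2.614
v 2.107 1.819 1.902
v 1.56 0.939 2.653
v 2.302 1.787 2.006
v 1.754 0.906 2.756
v 2.461 1.817 2.158
v 1.914 0.936 2.908
f 2 1 4
f 2 4 3
f 4 1 5
f 4 5 3
f 5 1 6
f 5 6 3
f 6 1 7
f 6 7 3
f 7 1 8
f 7 8 3
f 8 1 9
f 8 9 3
f 9 1 10
f 9 10 3
f 10 1 11
f 10 11 3
f 11 1 12
f 11 12 3
f 12 1 13
f 12 13 3
f 13 1 2
f 13 2 3
f 15 14 18
f 15 18 16
f 16 18 19
f 16 19 17
f 18 14 20
f 18 20 19
f 19 20 21
f 19 21 17
f 20 14 22
f 20 22 21
f 21 22 23
f 21 23 17
f 22 14 24
f 22 24 23
f 23 24 25
f 23 25 17
f 24 14 26
f 24 26 25
f 25 26 27
f 25 27 17
f 26 14 28
f 26 28 27
f 27 28 29
f 27 29 17
f 28 14 30
f 28 30 29
f 29 30 31
f 29 31 17
f 30 14 32
f 30 32 31
f 31 32 33
f 31 33 17
f 32 14 34
f 32 34 33
f 33 34 35
f 33 35 17
f 34 14 36
f 34 36 35
f 35 36 37
f 35 37 17
f 36 14 38
f 36 38 37
f 37 38 39
f 37 39 17
f 38 14 40
f 38 40 39
f 39 40 41
f 39 41 17
f 40 14 42
f 40 42 41
f 41 42 43
f 41 43 17
f 42 14 44
f 42 44 43
f 43 44 45
f 43 45 17
f 44 14 46
f 44 46 45
f 45 46 47
f 45 47 17
f 46 14 15
f 46 15 47
f 47 15 16
f 47 16 17
f 48 85 64
f 85 59 88
f 64 88 53
f 85 88 64
f 48 64 60
f 64 53 65
f 60 65 49
f 64 65 60
f 48 60 69
f 60 49 70
f 69 70 55
f 60 70 69
f 48 69 81
f 69 55 84
f 81 84 58
f 69 84 81
f 48 81 85
f 81 58 89
f 85 89 59
f 81 89 85
f 49 65 76
f 65 53 79
f 76 79 57
f 65 79 76
f 53 88 66
f 88 59 87
f 66 87 52
f 88 87 66
f 59 89 86
f 89 58 82
f 86 82 50
f 89 82 86
f 58 84 83
f 84 55 71
f 83 71 54
f 84 71 83
f 55 70 75
f 70 49 72
f 75 72 56
f 70 72 75
f 51 77 63
f 77 57 78
f 63 78 52
f 77 78 63
f 51 63 61
f 63 52 62
f 61 62 50
f 63 62 61
f 51 61 68
f 61 50 67
f 68 67 54
f 61 67 68
f 51 68 73
f 68 54 74
f 73 74 56
f 68 74 73
f 51 73 77
f 73 56 80
f 77 80 57
f 73 80 77
f 52 78 66
f 78 57 79
f 66 79 53
f 78 79 66
f 50 62 86
f 62 52 87
f 86 87 59
f 62 87 86
f 54 67 83
f 67 50 82
f 83 82 58
f 67 82 83
f 56 74 75
f 74 54 71
f 75 71 55
f 74 71 75
f 57 80 76
f 80 56 72
f 76 72 49
f 80 72 76
f 91 90 94
f 91 94 92
f 92 94 95
f 92 95 93
f 94 90 96
f 94 96 95
f 95 96 97
f 95 97 93
f 96 90 98
f 96 98 97
f 97 98 99
f 97 99 93
f 98 90 100
f 98 100 99
f 99 100 101
f 99 101 93
f 100 90 102
f 100 102 101
f 101 102 103
f 101 103 93
f 102 90 104
f 102 104 103
f 103 104 105
f 103 105 93
f 104 90 106
f 104 106 105
f 105 106 107
f 105 107 93
f 106 90 108
f 106 108 107
f 107 108 109
f 107 109 93
f 108 90 110
f 108 110 109
f 109 110 111
f 109 111 93
f 110 90 112
f 110 112 111
f 111 112 113
f 111 113 93
f 112 90 114
f 112 114 113
f 113 114 115
f 113 115 93
f 114 90 116
f 114 116 115
f 115 116 117
f 115 117 93
f 116 90 118
f 116 118 117
f 117 118 119
f 117 119 93
f 118 90 120
f 118 120 119
f 119 120 121
f 119 121 93
f 120 90 122
f 120 122 121
f 121 122 123
f 121 123 93
f 122 90 91
f 122 91 123
f 123 91 92
f 123 92 93



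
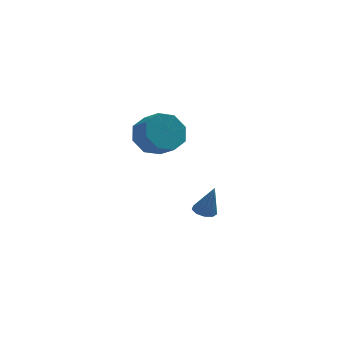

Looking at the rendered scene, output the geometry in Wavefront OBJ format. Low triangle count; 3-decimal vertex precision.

v -2.089 -0.122 2.594
v -1.269 0.036 1.958
v -0.71 -0.719 2.49
v -1.531 -0.878 3.126
v -1.25 0.508 2.608
v -0.691 -0.247 3.14
v -1.722 0.611 3.25
v -1.163 -0.145 3.782
v -2.41 0.284 3.508
v -1.851 -0.471 4.04
v -2.91 -0.281 3.23
v -2.351 -1.036 3.762
v -2.929 -0.753 2.58
v -2.37 -1.508 3.112
v -2.457 -0.855 1.938
v -1.898 -1.611 2.47
v -1.769 -0.529 1.68
v -1.21 -1.284 2.212
v 0.252 2.337 -2.971
v 0.755 2.634 -3.057
v 0.688 2.043 -1.449
v 0.467 2.885 -2.927
v 0.079 2.879 -2.817
v -0.228 2.62 -2.779
v -0.31 2.228 -2.831
v -0.129 1.887 -2.949
v 0.231 1.757 -3.077
v 0.601 1.898 -3.155
v 0.808 2.244 -3.148
f 2 1 5
f 2 5 3
f 3 5 6
f 3 6 4
f 5 1 7
f 5 7 6
f 6 7 8
f 6 8 4
f 7 1 9
f 7 9 8
f 8 9 10
f 8 10 4
f 9 1 11
f 9 11 10
f 10 11 12
f 10 12 4
f 11 1 13
f 11 13 12
f 12 13 14
f 12 14 4
f 13 1 15
f 13 15 14
f 14 15 16
f 14 16 4
f 15 1 17
f 15 17 16
f 16 17 18
f 16 18 4
f 17 1 2
f 17 2 18
f 18 2 3
f 18 3 4
f 20 19 22
f 20 22 21
f 22 19 23
f 22 23 21
f 23 19 24
f 23 24 21
f 24 19 25
f 24 25 21
f 25 19 26
f 25 26 21
f 26 19 27
f 26 27 21
f 27 19 28
f 27 28 21
f 28 19 29
f 28 29 21
f 29 19 20
f 29 20 21



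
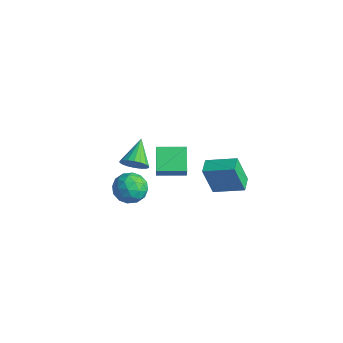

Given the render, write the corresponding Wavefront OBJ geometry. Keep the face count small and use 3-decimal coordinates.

v -2.342 -3.918 2.641
v -1.771 -3.315 2.38
v -3.278 -2.642 3.539
v -2.036 -3.311 2.097
v -2.362 -3.427 1.923
v -2.683 -3.641 1.89
v -2.937 -3.909 2.007
v -3.073 -4.179 2.249
v -3.064 -4.397 2.568
v -2.912 -4.521 2.902
v -2.647 -4.525 3.184
v -2.321 -4.409 3.359
v -2 -4.195 3.391
v -1.746 -3.927 3.275
v -1.61 -3.657 3.033
v -1.619 -3.439 2.714
v -3.946 3.676 -5.136
v -4.359 3.157 -3.038
v -2.396 4.89 -4.53
v -2.809 4.371 -2.433
v -3.271 2.849 -5.207
v -3.684 2.33 -3.11
v -1.721 4.063 -4.602
v -2.134 3.544 -2.504
v -3.156 -3.382 0.895
v -2.07 -3.498 0.739
v -3.47 -4.342 -0.579
v -2.384 -4.458 -0.735
v -2.876 -4.964 0.113
v -2.682 -4.371 1.024
v -2.858 -3.469 -0.864
v -2.664 -2.876 0.047
v -1.885 -3.552 -0.349
v -1.896 -4.476 0.256
v -3.644 -3.364 -0.096
v -3.655 -4.288 0.509
v -2.585 -3.356 0.946
v -2.955 -4.484 -0.786
v -3.244 -4.782 -0.287
v -2.605 -4.85 -0.379
v -2.946 -3.869 1.114
v -2.307 -3.937 1.022
v -2.781 -4.799 0.655
v -3.233 -3.903 -0.862
v -2.594 -3.971 -0.954
v -2.935 -2.99 0.539
v -2.296 -3.058 0.447
v -2.759 -3.041 -0.495
v -1.838 -3.455 0.215
v -2.023 -4.02 -0.651
v -2.301 -3.438 -0.727
v -2.187 -3.09 -0.192
v -1.845 -3.998 0.57
v -2.029 -4.563 -0.296
v -2.319 -4.86 0.203
v -2.205 -4.512 0.738
v -1.736 -4.03 -0.069
v -3.511 -3.277 0.456
v -3.695 -3.842 -0.41
v -3.335 -3.328 -0.578
v -3.221 -2.98 -0.043
v -3.517 -3.82 0.811
v -3.702 -4.385 -0.055
v -3.353 -4.75 0.352
v -3.239 -4.402 0.887
v -3.804 -3.81 0.229
v -3.725 -1.218 -1.227
v -3.469 -1.412 -0.472
v -5.005 -0.166 -0.523
v -4.749 -0.36 0.232
v -2.591 0.18 -1.252
v -2.335 -0.014 -0.497
v -3.871 1.232 -0.548
v -3.615 1.038 0.207
f 2 1 4
f 2 4 3
f 4 1 5
f 4 5 3
f 5 1 6
f 5 6 3
f 6 1 7
f 6 7 3
f 7 1 8
f 7 8 3
f 8 1 9
f 8 9 3
f 9 1 10
f 9 10 3
f 10 1 11
f 10 11 3
f 11 1 12
f 11 12 3
f 12 1 13
f 12 13 3
f 13 1 14
f 13 14 3
f 14 1 15
f 14 15 3
f 15 1 16
f 15 16 3
f 16 1 2
f 16 2 3
f 18 20 17
f 21 18 17
f 17 20 19
f 19 21 17
f 18 24 20
f 22 18 21
f 22 24 18
f 20 24 19
f 23 21 19
f 19 24 23
f 23 22 21
f 24 22 23
f 25 62 41
f 62 36 65
f 41 65 30
f 62 65 41
f 25 41 37
f 41 30 42
f 37 42 26
f 41 42 37
f 25 37 46
f 37 26 47
f 46 47 32
f 37 47 46
f 25 46 58
f 46 32 61
f 58 61 35
f 46 61 58
f 25 58 62
f 58 35 66
f 62 66 36
f 58 66 62
f 26 42 53
f 42 30 56
f 53 56 34
f 42 56 53
f 30 65 43
f 65 36 64
f 43 64 29
f 65 64 43
f 36 66 63
f 66 35 59
f 63 59 27
f 66 59 63
f 35 61 60
f 61 32 48
f 60 48 31
f 61 48 60
f 32 47 52
f 47 26 49
f 52 49 33
f 47 49 52
f 28 54 40
f 54 34 55
f 40 55 29
f 54 55 40
f 28 40 38
f 40 29 39
f 38 39 27
f 40 39 38
f 28 38 45
f 38 27 44
f 45 44 31
f 38 44 45
f 28 45 50
f 45 31 51
f 50 51 33
f 45 51 50
f 28 50 54
f 50 33 57
f 54 57 34
f 50 57 54
f 29 55 43
f 55 34 56
f 43 56 30
f 55 56 43
f 27 39 63
f 39 29 64
f 63 64 36
f 39 64 63
f 31 44 60
f 44 27 59
f 60 59 35
f 44 59 60
f 33 51 52
f 51 31 48
f 52 48 32
f 51 48 52
f 34 57 53
f 57 33 49
f 53 49 26
f 57 49 53
f 68 70 67
f 71 68 67
f 67 70 69
f 69 71 67
f 68 74 70
f 72 68 71
f 72 74 68
f 70 74 69
f 73 71 69
f 69 74 73
f 73 72 71
f 74 72 73

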